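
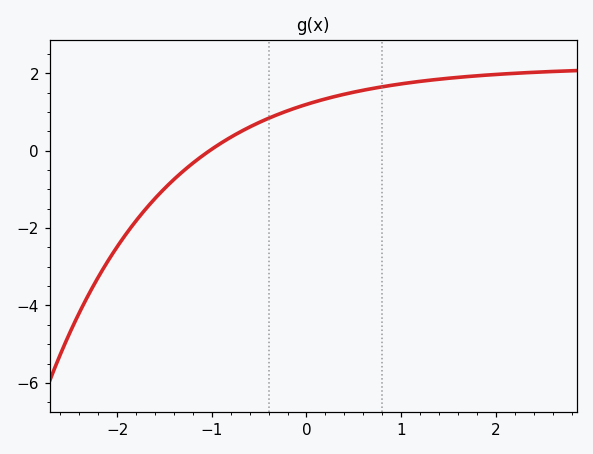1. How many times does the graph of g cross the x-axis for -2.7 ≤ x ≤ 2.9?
1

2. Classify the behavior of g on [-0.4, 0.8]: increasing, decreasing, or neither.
increasing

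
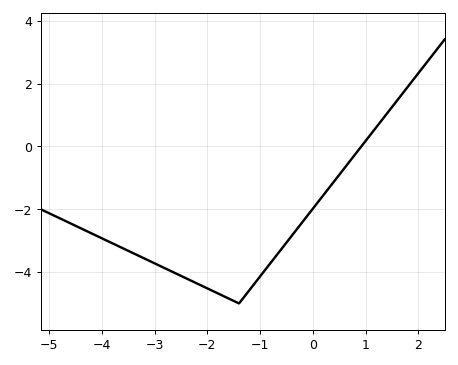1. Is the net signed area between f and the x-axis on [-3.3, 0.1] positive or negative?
negative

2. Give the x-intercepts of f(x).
1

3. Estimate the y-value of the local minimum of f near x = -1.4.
-5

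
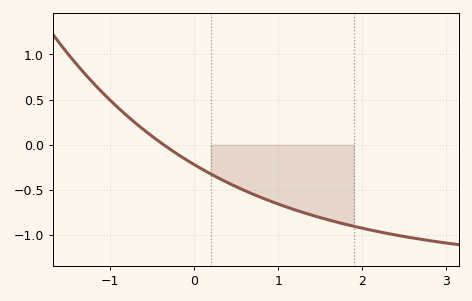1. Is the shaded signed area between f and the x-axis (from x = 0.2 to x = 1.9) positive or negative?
negative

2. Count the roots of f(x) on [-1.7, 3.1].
1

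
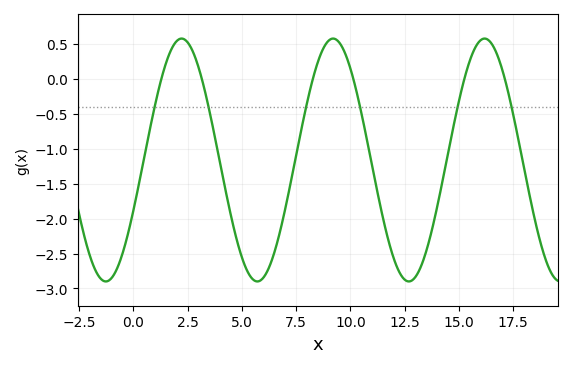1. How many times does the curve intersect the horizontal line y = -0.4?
6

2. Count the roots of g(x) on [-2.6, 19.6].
6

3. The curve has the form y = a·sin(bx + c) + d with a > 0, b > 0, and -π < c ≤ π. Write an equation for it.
y = 1.74sin(0.9x - 0.43) - 1.16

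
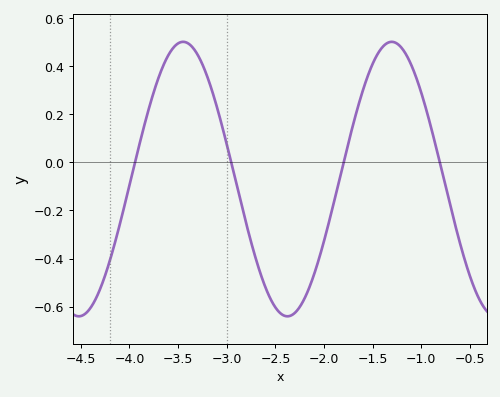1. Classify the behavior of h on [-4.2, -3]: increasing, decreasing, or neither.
neither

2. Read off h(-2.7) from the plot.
-0.403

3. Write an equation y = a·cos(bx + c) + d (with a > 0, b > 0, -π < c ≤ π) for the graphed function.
y = 0.57cos(2.93x - 2.46) - 0.07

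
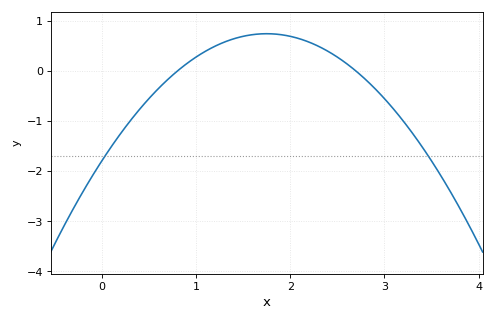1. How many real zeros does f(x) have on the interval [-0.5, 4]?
2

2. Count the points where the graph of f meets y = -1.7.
2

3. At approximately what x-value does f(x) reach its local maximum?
1.8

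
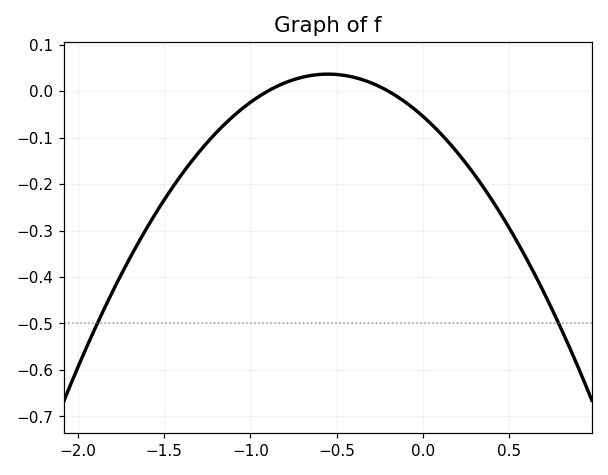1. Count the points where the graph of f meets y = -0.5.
2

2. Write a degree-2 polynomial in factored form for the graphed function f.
y = -0.3(x + 0.9)(x + 0.2)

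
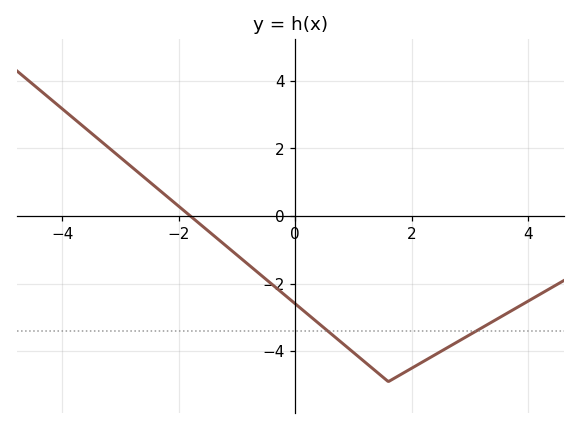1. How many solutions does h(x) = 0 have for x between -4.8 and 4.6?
1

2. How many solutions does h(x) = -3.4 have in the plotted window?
2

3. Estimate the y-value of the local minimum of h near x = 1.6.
-4.9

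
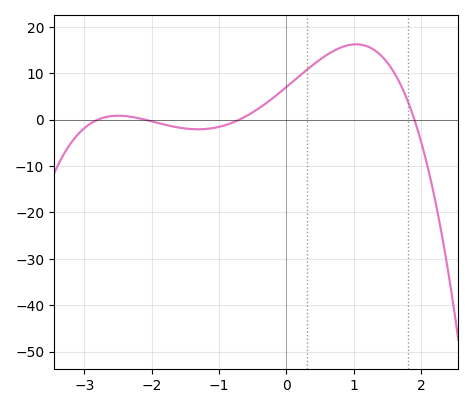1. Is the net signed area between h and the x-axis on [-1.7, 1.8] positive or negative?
positive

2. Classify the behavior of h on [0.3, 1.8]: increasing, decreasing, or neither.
neither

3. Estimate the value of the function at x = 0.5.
13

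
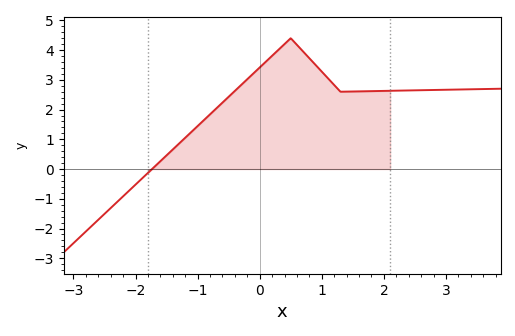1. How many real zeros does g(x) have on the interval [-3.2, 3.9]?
1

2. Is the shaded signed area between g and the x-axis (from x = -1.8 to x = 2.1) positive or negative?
positive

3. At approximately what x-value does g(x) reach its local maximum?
0.5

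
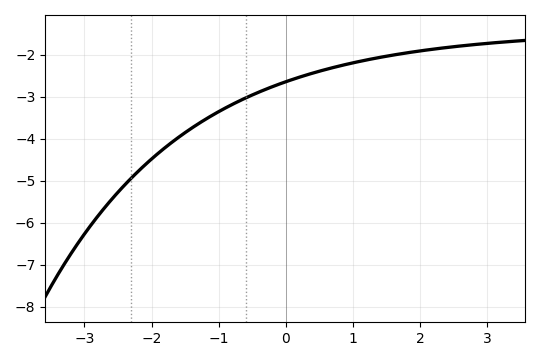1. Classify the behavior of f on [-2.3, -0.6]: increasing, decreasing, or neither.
increasing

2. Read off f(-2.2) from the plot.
-4.8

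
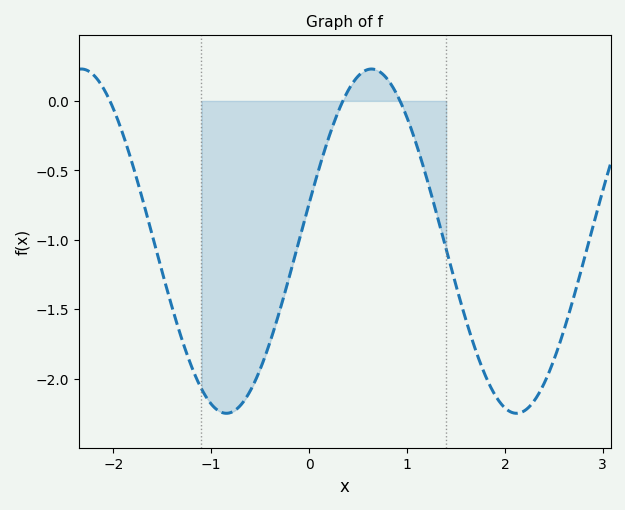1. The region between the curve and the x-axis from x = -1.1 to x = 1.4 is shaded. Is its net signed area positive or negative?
negative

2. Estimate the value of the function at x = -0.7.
-2.19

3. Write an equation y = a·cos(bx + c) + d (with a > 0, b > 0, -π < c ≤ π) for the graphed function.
y = 1.24cos(2.12x - 1.35) - 1.01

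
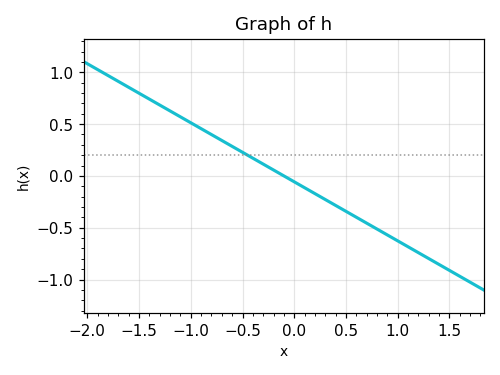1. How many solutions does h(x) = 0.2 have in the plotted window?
1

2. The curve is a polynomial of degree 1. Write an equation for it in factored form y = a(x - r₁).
y = -0.57(x + 0.1)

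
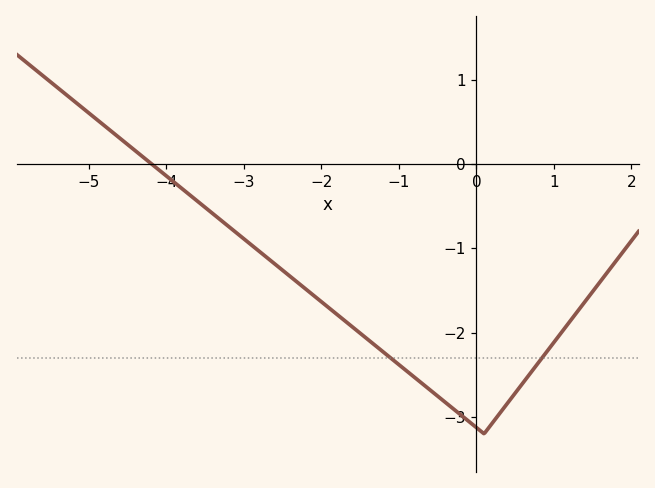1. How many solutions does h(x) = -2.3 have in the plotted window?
2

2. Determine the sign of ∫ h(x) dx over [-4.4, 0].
negative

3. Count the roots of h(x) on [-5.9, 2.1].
1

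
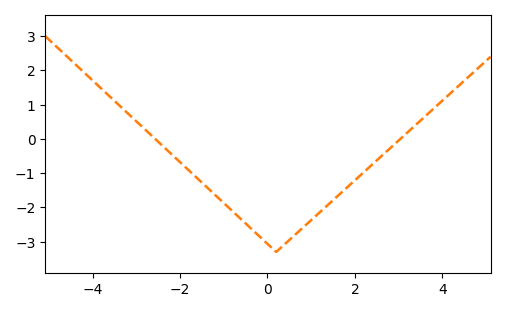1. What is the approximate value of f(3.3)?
0.302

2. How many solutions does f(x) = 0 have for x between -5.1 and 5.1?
2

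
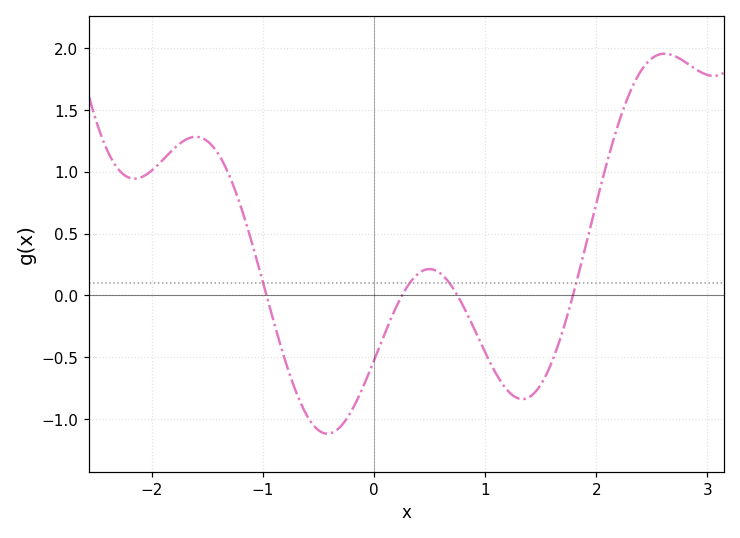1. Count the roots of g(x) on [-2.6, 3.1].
4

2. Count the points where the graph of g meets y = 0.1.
4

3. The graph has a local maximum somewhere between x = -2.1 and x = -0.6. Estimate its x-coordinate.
-1.6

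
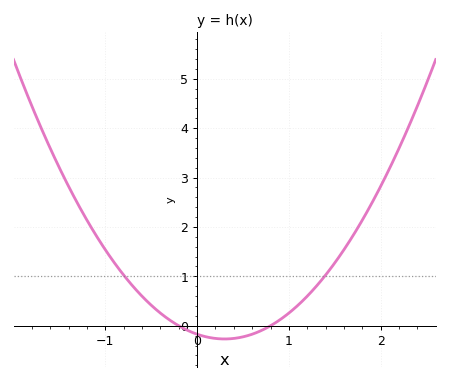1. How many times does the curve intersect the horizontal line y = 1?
2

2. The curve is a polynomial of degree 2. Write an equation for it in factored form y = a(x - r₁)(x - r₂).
y = 1.07(x + 0.2)(x - 0.8)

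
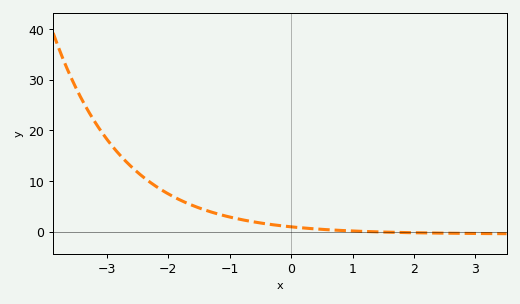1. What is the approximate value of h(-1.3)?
3.9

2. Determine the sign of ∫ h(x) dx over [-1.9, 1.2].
positive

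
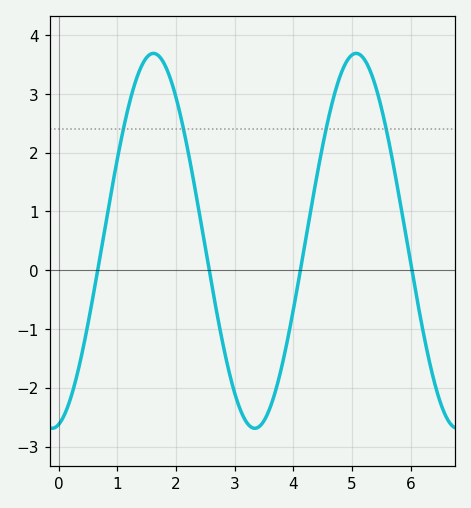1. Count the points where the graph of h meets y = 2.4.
4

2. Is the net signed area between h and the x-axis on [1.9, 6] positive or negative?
positive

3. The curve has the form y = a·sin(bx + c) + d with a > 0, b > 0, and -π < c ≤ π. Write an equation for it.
y = 3.19sin(1.8x - 1.4) + 0.5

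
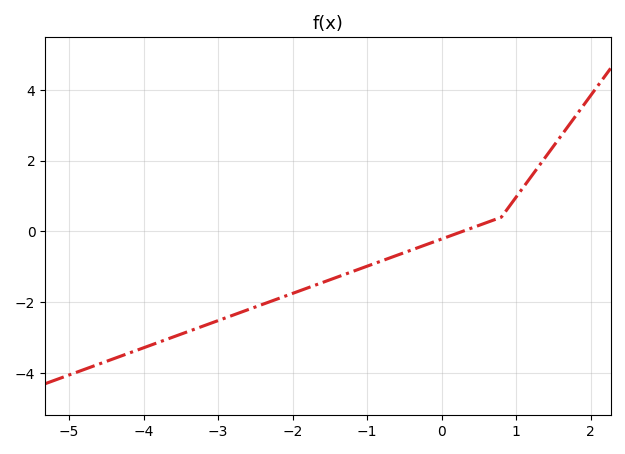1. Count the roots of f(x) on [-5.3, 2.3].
1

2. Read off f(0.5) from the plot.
0.2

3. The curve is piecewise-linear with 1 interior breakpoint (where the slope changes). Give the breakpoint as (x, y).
(0.8, 0.4)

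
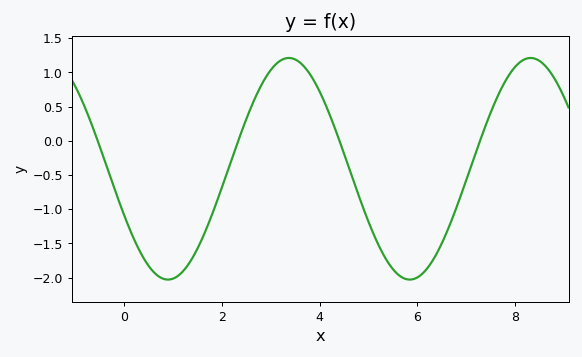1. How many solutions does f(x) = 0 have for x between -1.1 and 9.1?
4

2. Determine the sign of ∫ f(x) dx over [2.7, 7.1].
negative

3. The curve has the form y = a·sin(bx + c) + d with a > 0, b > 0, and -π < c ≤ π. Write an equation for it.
y = 1.62sin(1.27x - 2.71) - 0.41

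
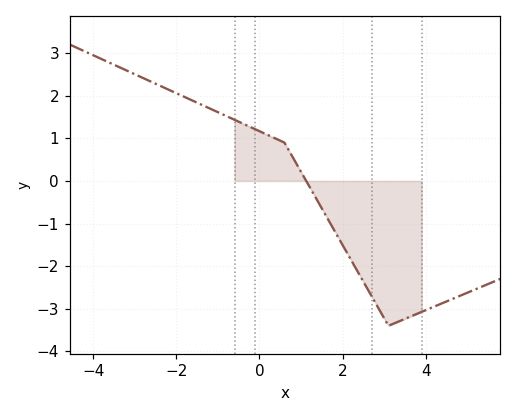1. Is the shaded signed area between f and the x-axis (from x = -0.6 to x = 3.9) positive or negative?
negative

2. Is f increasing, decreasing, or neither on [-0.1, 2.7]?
decreasing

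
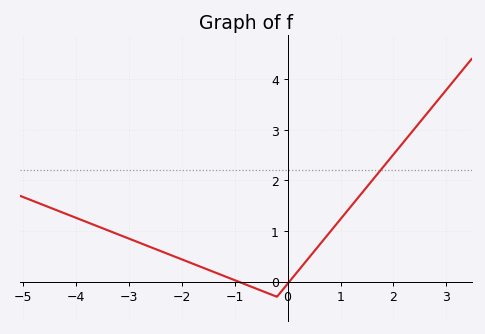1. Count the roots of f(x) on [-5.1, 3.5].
2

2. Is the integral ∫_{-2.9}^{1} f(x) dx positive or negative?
positive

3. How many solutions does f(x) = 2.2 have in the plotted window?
1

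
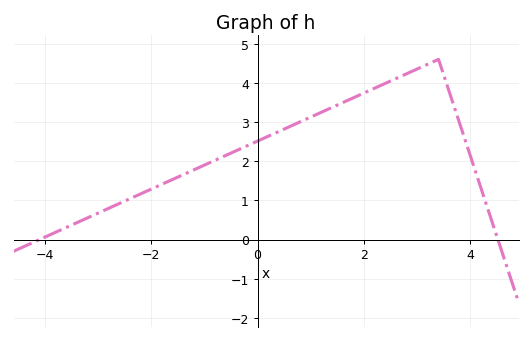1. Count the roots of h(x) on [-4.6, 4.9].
2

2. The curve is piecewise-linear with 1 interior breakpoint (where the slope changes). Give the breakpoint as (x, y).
(3.4, 4.6)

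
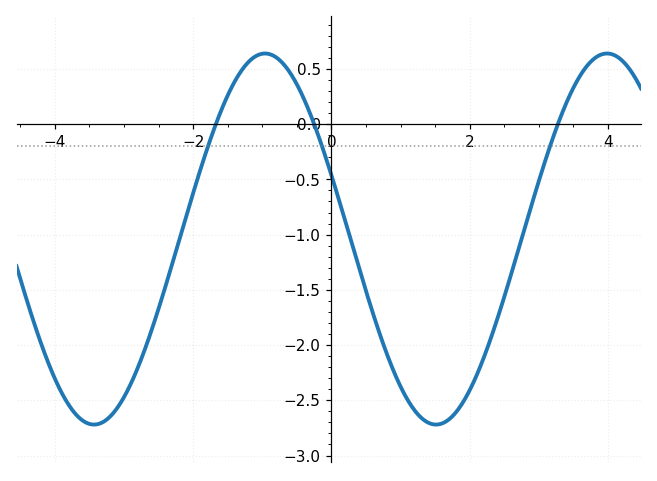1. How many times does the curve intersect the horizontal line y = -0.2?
3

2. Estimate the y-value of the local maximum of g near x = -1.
0.65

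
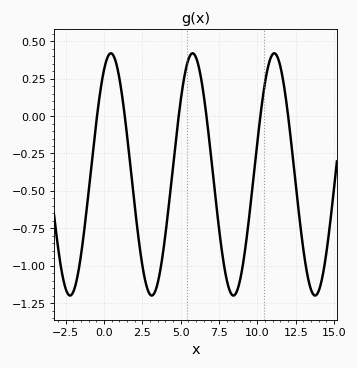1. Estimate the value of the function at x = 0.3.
0.407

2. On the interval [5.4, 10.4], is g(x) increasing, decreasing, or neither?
neither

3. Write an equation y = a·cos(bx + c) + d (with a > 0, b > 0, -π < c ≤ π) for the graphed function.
y = 0.81cos(1.18x - 0.53) - 0.39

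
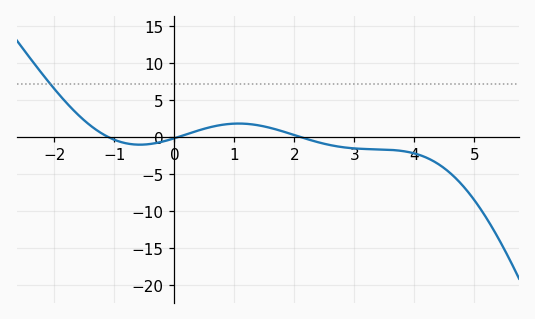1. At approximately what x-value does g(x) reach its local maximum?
1.07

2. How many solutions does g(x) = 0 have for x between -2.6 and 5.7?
3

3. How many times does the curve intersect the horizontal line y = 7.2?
1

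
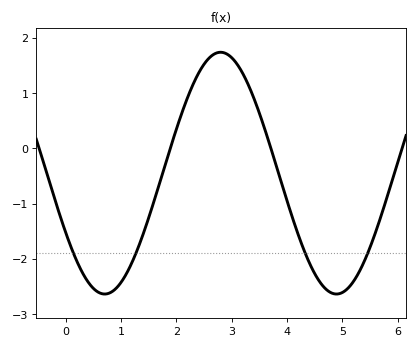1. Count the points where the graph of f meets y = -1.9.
4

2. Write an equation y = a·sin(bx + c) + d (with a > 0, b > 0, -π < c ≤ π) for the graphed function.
y = 2.19sin(1.5x - 2.63) - 0.45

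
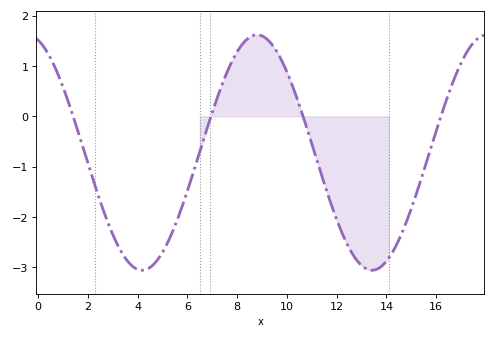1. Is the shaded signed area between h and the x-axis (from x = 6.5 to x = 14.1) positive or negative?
negative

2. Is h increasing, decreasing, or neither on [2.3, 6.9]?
neither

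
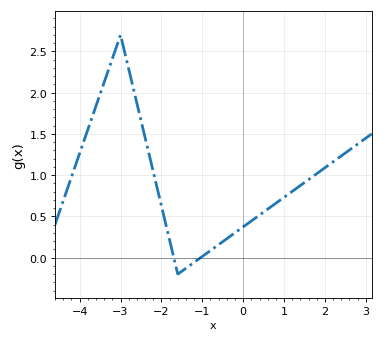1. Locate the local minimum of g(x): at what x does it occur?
-1.6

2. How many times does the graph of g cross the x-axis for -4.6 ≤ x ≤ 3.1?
2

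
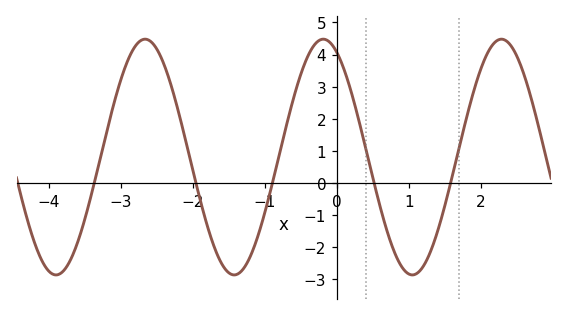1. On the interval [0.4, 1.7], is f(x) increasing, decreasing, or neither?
neither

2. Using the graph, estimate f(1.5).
-0.7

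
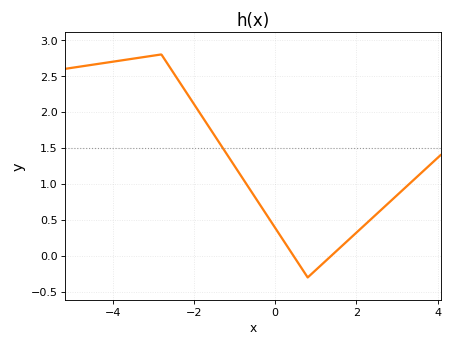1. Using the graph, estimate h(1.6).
0.1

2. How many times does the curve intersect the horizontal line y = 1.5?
1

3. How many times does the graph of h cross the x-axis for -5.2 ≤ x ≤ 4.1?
2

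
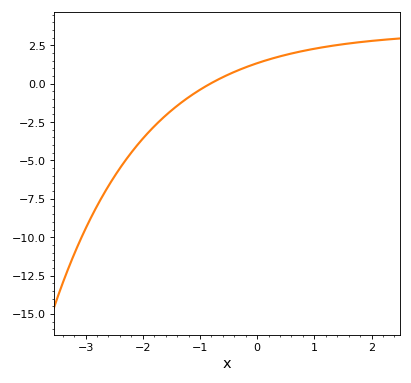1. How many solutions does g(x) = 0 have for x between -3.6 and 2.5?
1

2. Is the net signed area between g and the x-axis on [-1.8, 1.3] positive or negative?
positive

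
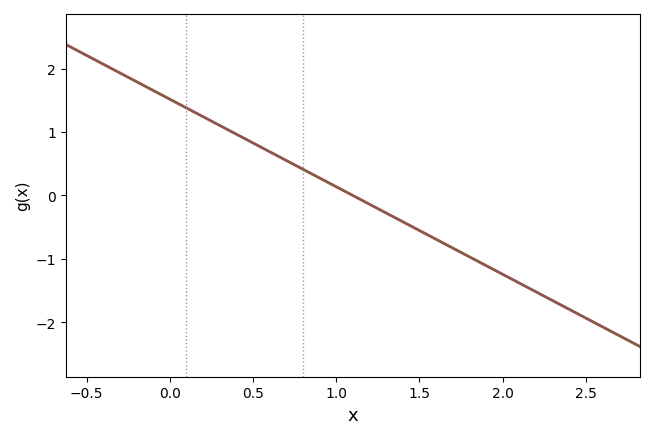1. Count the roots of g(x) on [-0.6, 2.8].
1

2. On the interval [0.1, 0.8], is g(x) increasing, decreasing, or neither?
decreasing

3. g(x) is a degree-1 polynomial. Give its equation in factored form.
y = -1.38(x - 1.1)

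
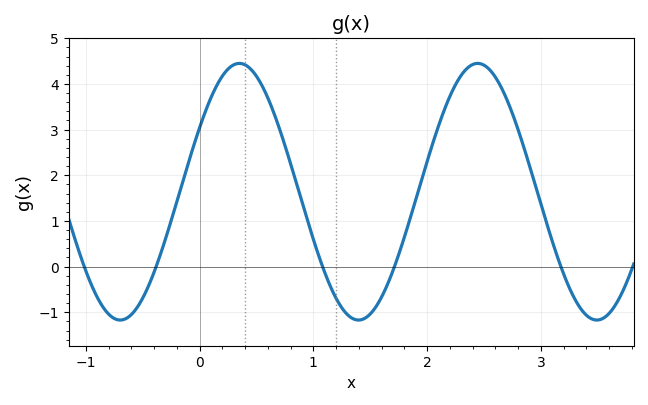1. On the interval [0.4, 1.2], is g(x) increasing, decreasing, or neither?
decreasing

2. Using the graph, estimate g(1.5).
-1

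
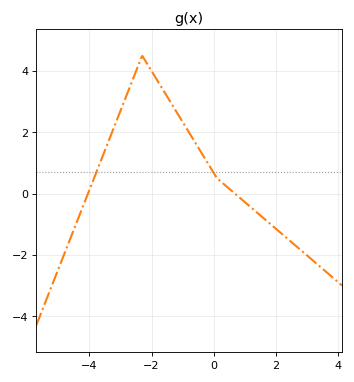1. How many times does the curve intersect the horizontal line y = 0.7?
2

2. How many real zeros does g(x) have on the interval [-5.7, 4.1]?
2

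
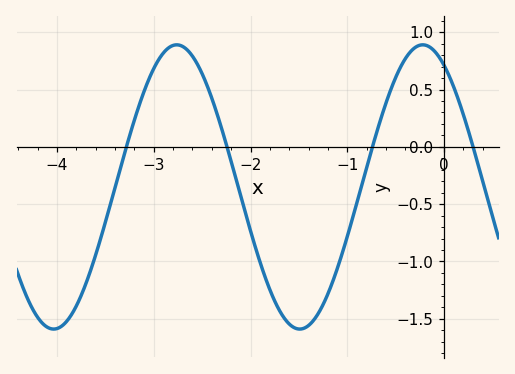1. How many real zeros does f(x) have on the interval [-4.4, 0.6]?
4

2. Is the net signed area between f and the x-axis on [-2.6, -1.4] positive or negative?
negative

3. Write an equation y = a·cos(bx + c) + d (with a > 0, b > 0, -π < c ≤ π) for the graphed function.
y = 1.24cos(2.5x + 0.54) - 0.35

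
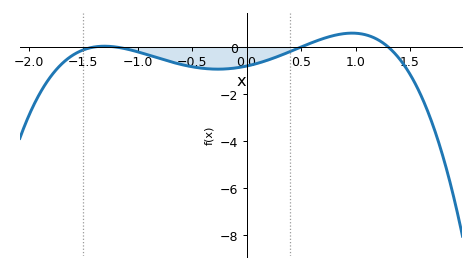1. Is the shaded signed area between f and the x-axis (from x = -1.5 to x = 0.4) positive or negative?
negative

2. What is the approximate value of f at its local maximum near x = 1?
0.59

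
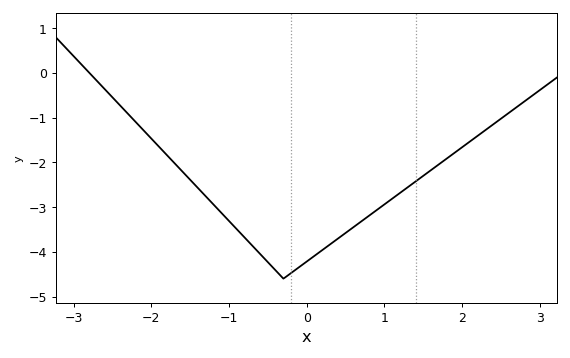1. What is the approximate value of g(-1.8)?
-1.84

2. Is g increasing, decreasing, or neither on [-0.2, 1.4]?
increasing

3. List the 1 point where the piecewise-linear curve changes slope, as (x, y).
(-0.3, -4.6)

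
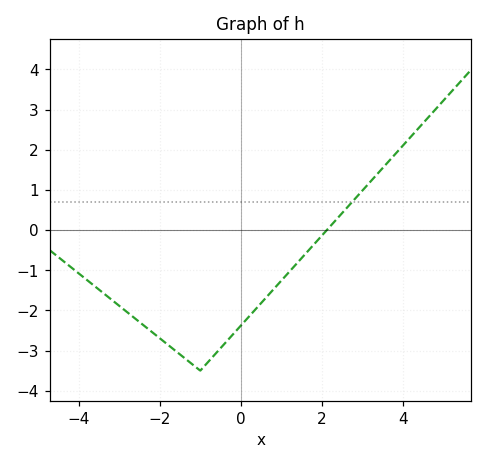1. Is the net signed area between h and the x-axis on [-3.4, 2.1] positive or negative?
negative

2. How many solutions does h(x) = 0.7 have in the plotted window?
1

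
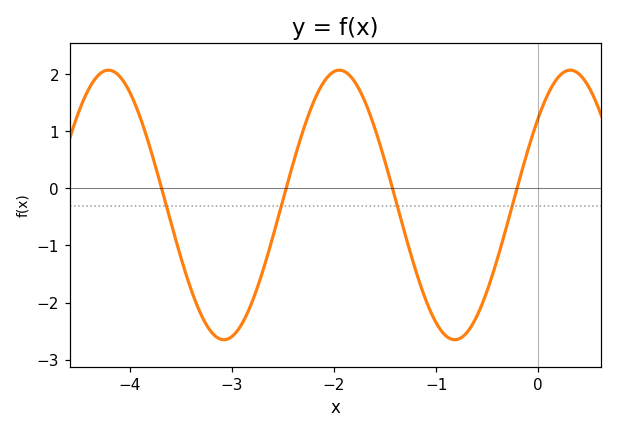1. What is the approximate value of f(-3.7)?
0.1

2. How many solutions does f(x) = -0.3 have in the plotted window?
4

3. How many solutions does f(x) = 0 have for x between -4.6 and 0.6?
4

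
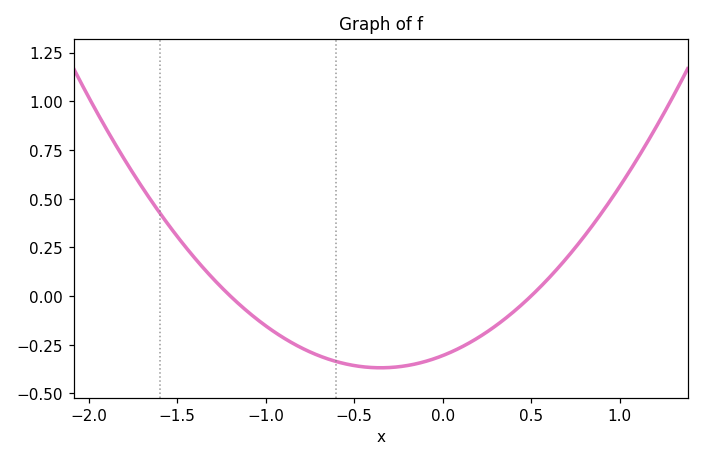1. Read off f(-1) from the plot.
-0.16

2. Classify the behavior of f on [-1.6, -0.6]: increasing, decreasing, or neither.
decreasing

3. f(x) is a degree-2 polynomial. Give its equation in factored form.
y = 0.51(x + 1.2)(x - 0.5)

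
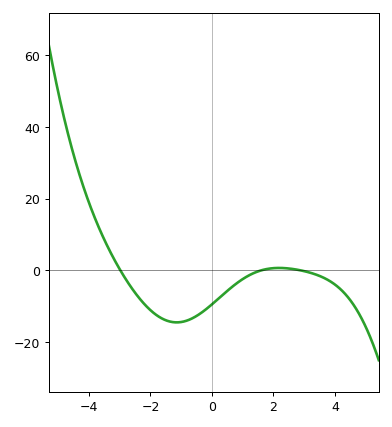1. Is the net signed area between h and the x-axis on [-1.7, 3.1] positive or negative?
negative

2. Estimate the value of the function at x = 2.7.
0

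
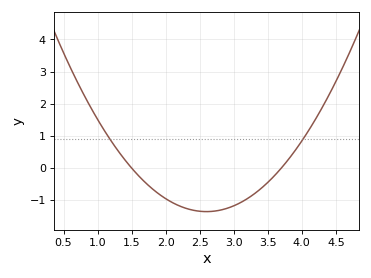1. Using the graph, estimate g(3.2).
-1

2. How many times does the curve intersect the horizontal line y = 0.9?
2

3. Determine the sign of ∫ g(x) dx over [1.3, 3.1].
negative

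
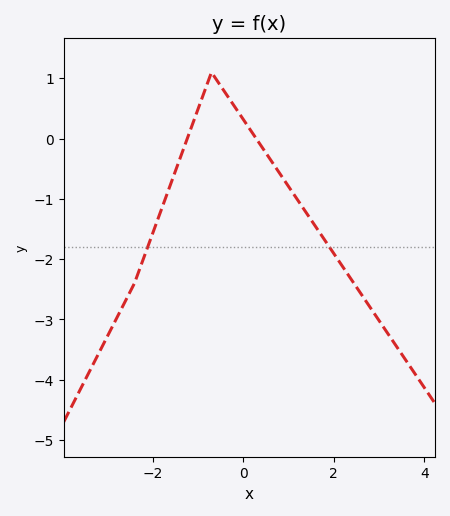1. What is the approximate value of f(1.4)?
-1.24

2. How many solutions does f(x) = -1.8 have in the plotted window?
2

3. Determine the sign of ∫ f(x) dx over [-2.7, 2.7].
negative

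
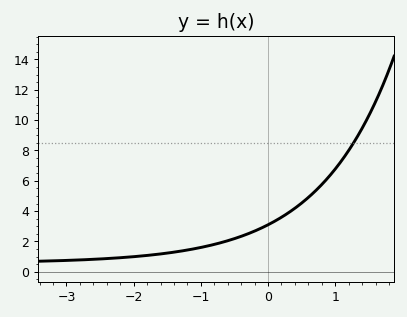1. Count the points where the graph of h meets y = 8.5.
1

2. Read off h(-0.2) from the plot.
2.68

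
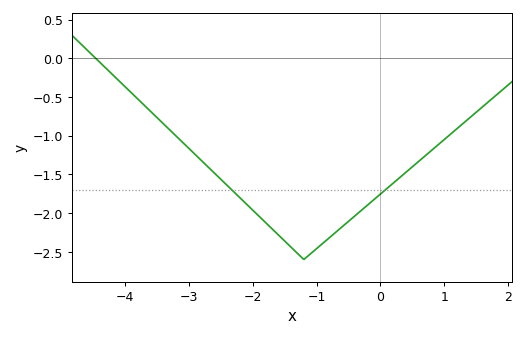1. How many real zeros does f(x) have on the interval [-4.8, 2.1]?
1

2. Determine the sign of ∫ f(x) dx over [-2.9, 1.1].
negative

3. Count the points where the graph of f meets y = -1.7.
2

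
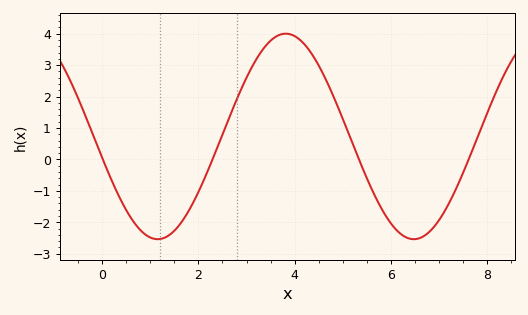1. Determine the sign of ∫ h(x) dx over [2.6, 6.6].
positive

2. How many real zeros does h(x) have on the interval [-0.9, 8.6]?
4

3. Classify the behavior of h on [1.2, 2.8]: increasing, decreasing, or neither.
increasing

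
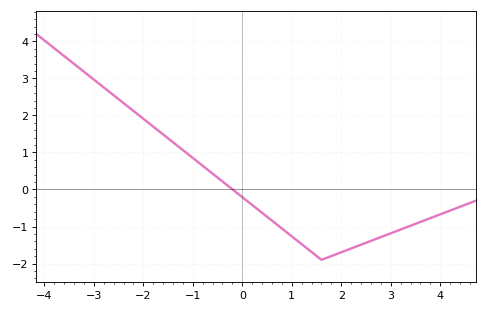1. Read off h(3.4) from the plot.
-1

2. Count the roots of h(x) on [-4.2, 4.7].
1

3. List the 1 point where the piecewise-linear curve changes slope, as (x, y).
(1.6, -1.9)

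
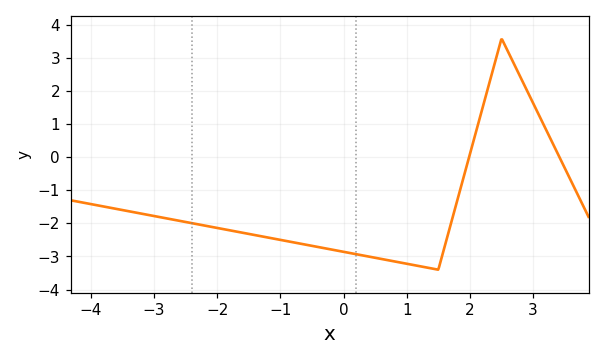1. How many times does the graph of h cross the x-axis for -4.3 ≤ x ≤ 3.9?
2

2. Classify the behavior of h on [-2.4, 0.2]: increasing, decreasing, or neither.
decreasing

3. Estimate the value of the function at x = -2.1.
-2.1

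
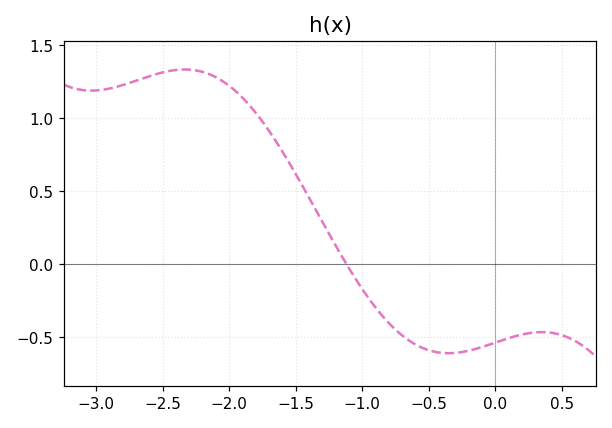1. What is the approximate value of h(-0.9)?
-0.294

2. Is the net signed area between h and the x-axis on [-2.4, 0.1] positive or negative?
positive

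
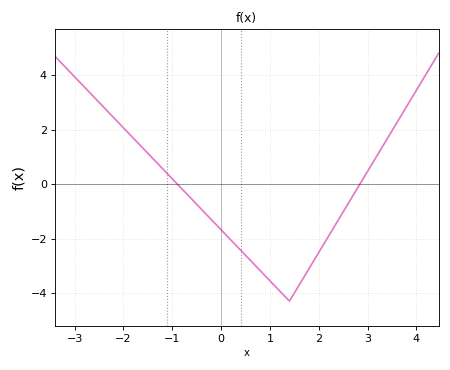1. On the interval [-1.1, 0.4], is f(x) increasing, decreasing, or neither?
decreasing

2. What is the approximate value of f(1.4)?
-4.2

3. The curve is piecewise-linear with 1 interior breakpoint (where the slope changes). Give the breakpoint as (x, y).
(1.4, -4.3)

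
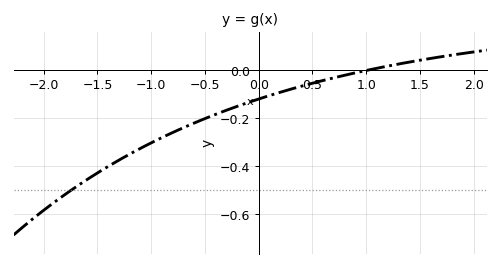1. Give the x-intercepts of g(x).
1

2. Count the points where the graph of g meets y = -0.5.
1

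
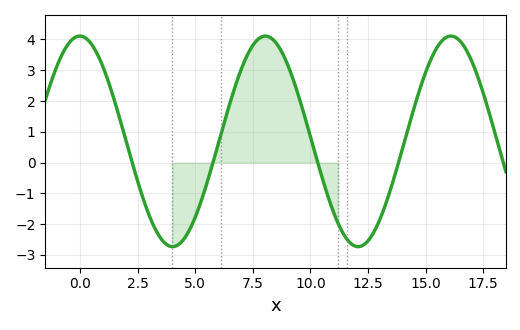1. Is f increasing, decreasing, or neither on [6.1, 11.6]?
neither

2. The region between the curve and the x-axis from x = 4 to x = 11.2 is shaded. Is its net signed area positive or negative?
positive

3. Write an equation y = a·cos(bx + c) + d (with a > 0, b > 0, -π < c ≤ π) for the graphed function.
y = 3.42cos(0.78x + 0.01) + 0.69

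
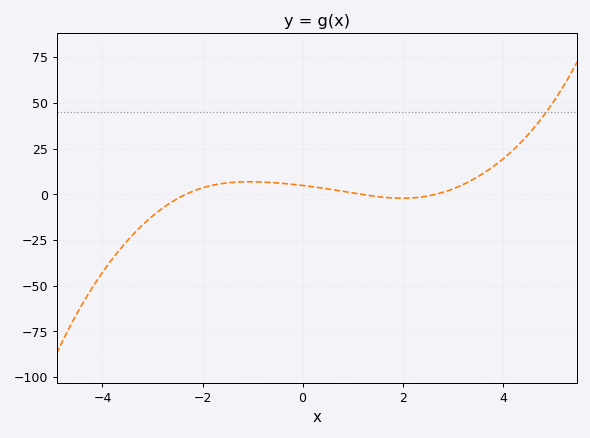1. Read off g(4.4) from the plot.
29.6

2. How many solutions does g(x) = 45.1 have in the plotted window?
1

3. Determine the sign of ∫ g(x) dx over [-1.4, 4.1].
positive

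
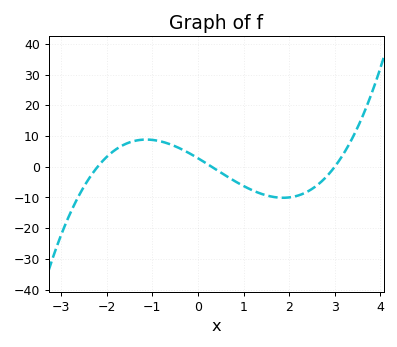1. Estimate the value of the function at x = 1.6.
-10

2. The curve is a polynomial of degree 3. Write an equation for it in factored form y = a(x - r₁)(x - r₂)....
y = 1.4(x + 2.2)(x - 0.3)(x - 3)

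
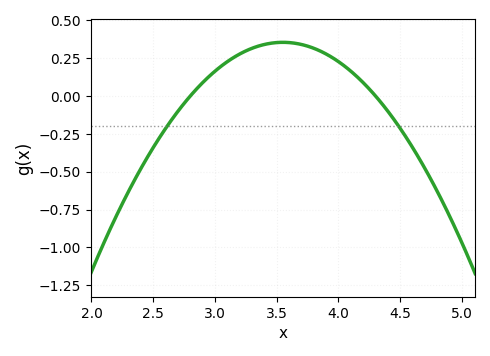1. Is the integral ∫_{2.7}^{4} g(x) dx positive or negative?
positive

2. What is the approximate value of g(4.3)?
0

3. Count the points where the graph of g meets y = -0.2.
2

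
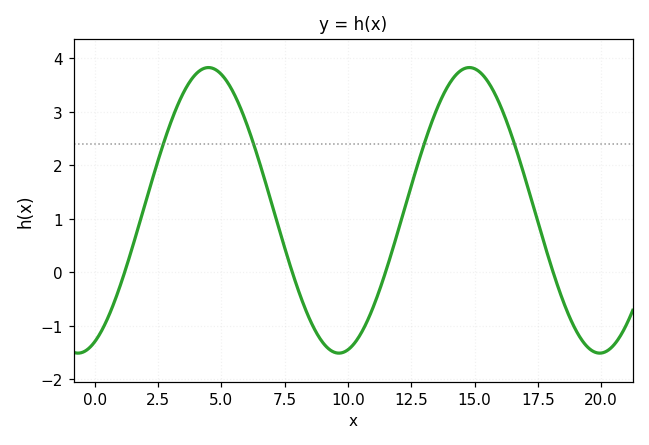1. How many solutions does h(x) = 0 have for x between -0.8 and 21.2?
4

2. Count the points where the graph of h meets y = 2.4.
4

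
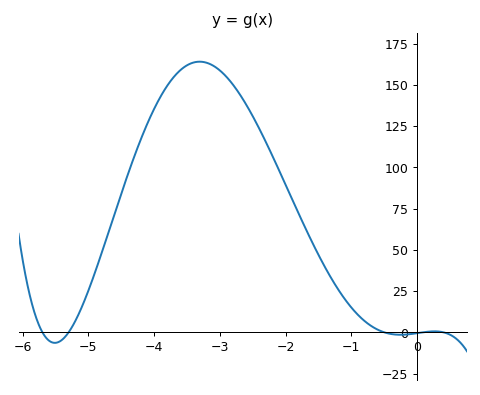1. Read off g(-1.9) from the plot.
80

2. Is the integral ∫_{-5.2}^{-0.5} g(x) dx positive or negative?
positive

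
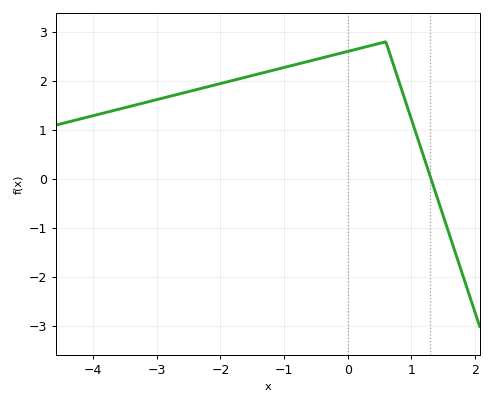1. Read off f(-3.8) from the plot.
1.36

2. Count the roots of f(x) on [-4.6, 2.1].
1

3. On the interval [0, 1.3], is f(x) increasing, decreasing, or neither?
neither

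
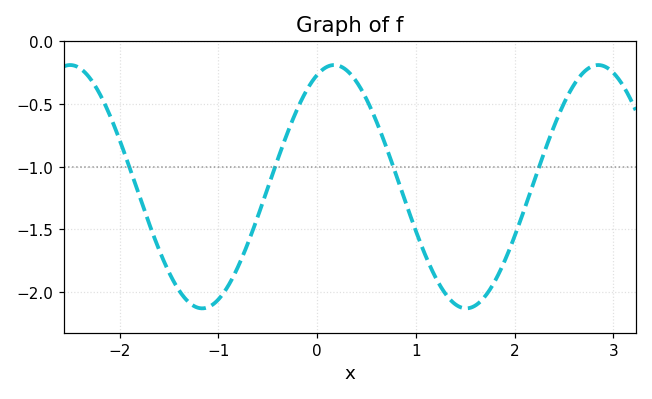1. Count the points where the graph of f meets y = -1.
4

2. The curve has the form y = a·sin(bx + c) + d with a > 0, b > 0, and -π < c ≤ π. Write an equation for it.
y = 0.97sin(2.4x + 1.2) - 1.16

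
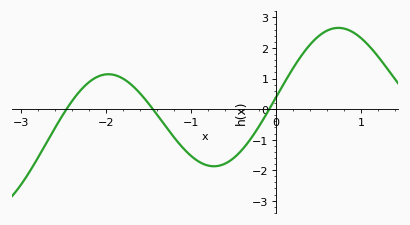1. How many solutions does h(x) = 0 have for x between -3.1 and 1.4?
3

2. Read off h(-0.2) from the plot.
-0.6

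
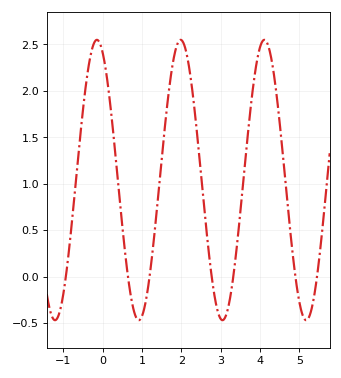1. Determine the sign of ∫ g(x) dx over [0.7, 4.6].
positive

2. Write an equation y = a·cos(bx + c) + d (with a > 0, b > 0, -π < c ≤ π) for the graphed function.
y = 1.51cos(3x + 0.44) + 1.04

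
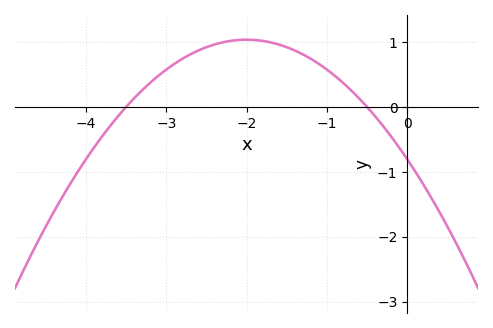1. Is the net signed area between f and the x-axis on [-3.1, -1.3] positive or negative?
positive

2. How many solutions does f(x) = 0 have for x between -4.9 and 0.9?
2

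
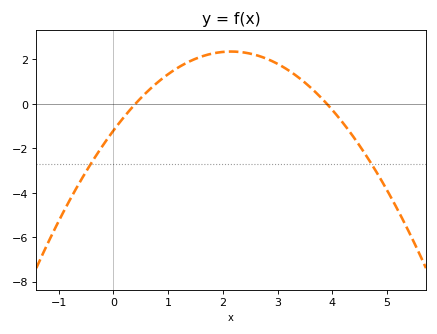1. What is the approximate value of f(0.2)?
-0.57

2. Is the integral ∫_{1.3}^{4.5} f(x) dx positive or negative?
positive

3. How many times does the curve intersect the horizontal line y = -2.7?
2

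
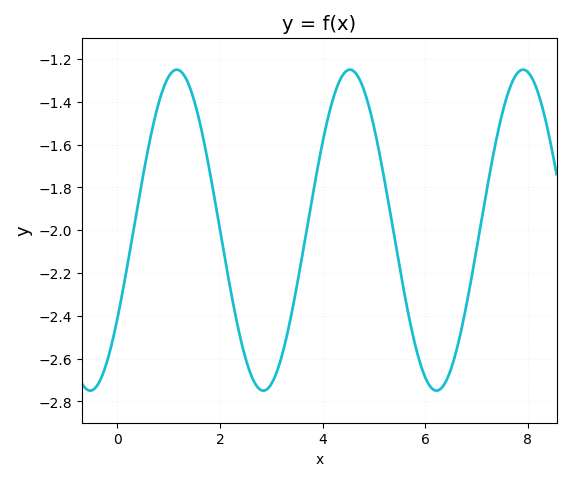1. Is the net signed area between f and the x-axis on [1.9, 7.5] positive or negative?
negative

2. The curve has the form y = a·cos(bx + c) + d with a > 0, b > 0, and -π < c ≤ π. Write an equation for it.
y = 0.75cos(1.86x - 2.15) - 2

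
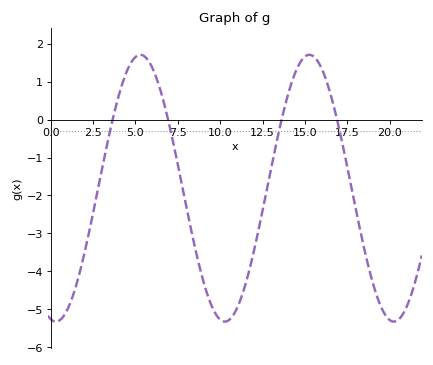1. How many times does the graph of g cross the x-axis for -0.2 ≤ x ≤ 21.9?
4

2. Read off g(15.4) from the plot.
1.7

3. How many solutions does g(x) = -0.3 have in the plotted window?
4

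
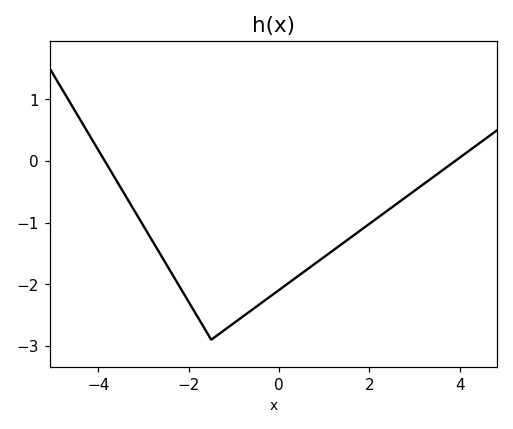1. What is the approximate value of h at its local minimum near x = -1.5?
-2.9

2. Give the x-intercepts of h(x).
-3.8, 3.8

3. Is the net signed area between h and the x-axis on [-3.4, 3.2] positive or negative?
negative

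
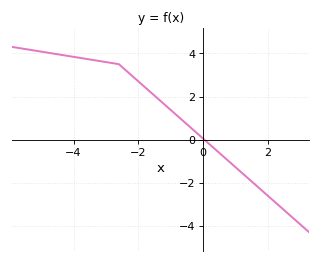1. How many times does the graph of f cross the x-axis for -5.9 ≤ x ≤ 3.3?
1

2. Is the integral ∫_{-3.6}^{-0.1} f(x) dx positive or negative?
positive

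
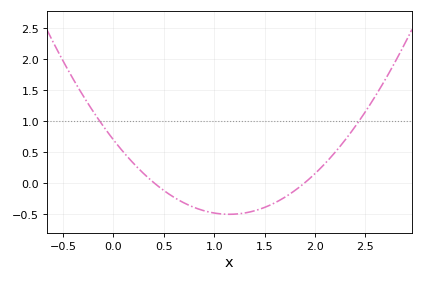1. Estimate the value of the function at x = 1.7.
-0.237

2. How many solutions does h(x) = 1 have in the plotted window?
2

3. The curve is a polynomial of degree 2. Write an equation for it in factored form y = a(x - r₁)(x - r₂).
y = 0.91(x - 0.4)(x - 1.9)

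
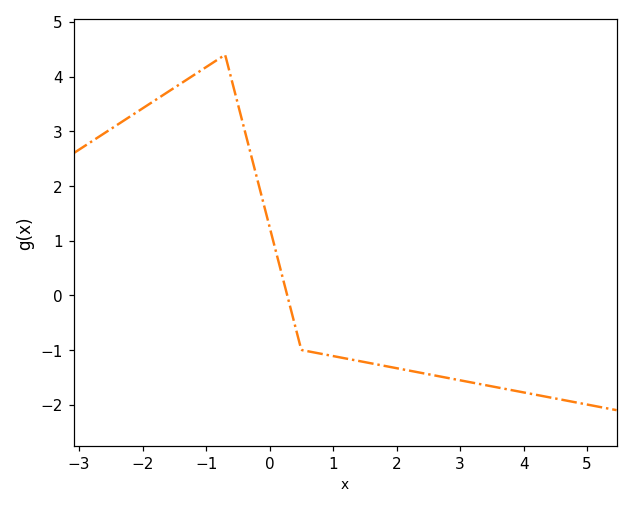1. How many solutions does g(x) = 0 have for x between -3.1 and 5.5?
1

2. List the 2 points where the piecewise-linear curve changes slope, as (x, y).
(-0.7, 4.4); (0.5, -1)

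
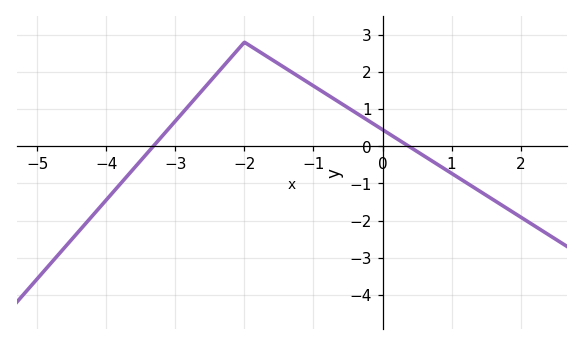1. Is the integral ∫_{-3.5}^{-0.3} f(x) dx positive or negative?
positive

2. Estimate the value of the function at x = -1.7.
2.45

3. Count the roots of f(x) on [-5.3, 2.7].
2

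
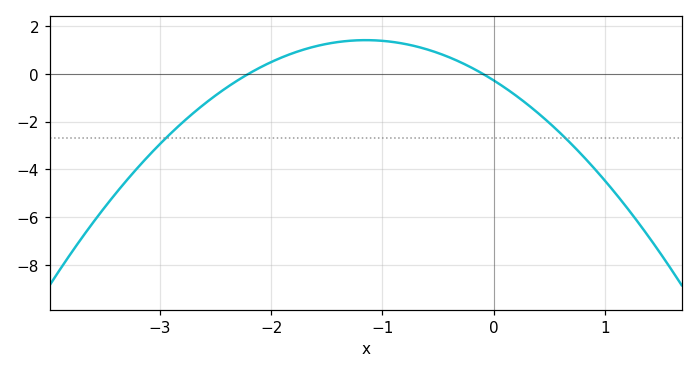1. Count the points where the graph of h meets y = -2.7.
2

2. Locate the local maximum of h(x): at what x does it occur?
-1.1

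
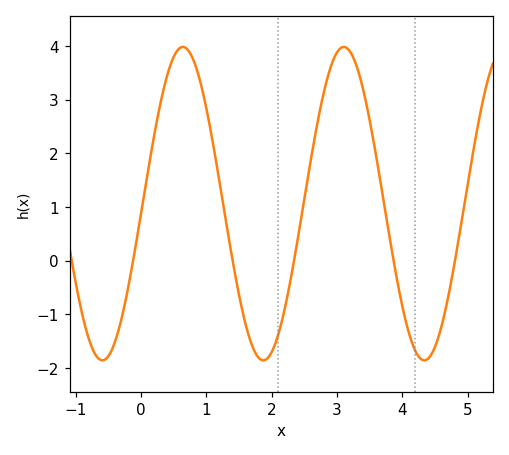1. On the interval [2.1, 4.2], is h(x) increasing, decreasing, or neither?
neither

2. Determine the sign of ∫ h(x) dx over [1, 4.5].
positive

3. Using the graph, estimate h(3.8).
0.5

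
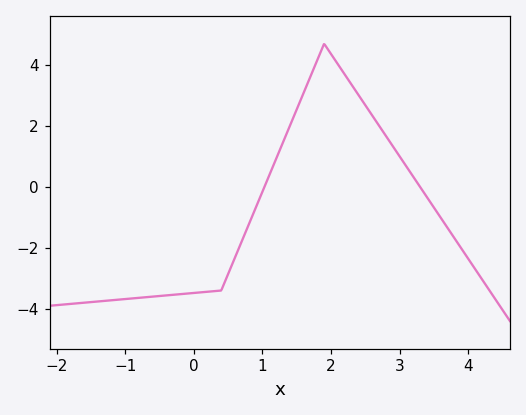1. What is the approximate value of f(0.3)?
-3.4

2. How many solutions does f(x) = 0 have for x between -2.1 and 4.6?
2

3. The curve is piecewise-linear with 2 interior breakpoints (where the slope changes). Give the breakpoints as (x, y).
(0.4, -3.4); (1.9, 4.7)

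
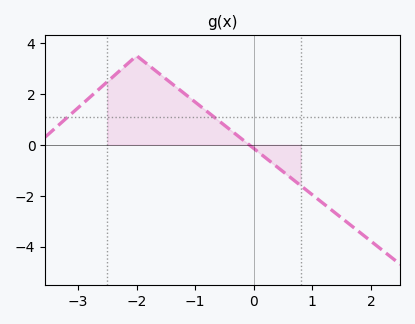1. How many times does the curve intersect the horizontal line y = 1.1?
2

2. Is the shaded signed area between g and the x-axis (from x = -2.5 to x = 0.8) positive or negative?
positive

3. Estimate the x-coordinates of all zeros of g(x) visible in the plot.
-0.1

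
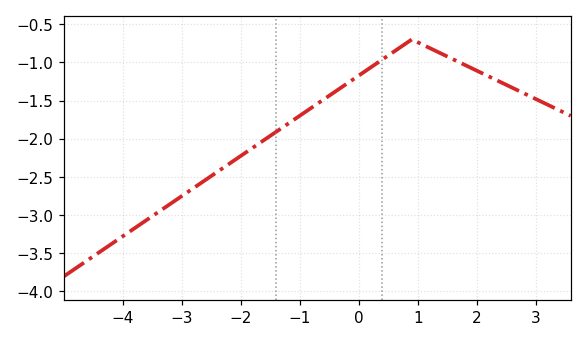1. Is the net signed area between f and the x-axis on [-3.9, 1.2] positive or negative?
negative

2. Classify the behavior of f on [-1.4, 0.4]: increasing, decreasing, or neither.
increasing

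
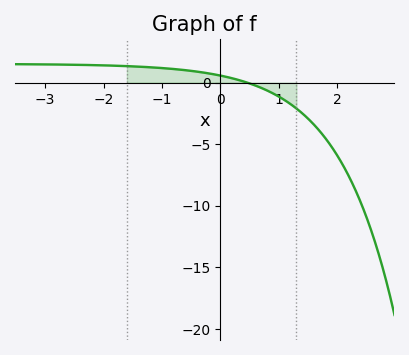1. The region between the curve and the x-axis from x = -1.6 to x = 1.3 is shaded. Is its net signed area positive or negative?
positive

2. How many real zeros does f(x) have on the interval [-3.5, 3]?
1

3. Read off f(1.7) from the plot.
-4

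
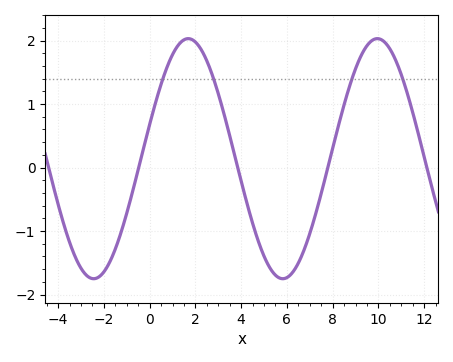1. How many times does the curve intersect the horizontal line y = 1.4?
4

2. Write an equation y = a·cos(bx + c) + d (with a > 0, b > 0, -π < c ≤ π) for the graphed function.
y = 1.89cos(0.76x - 1.3) + 0.14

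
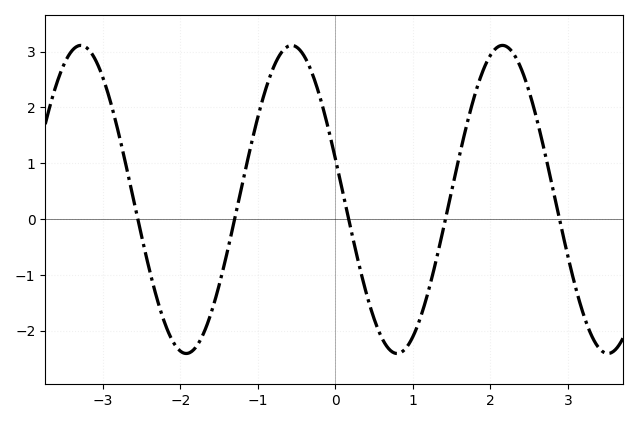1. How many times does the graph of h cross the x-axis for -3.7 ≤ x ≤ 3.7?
5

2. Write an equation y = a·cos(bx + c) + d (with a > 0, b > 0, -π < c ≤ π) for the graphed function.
y = 2.76cos(2.31x + 1.3) + 0.35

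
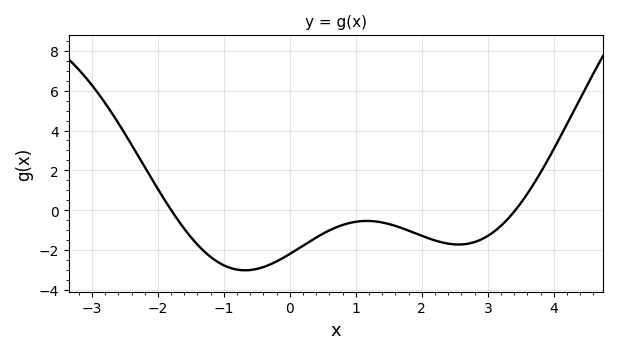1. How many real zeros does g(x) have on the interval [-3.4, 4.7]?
2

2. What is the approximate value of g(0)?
-2.2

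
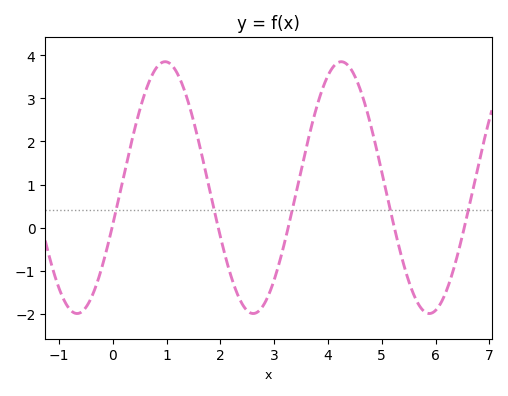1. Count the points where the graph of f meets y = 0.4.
5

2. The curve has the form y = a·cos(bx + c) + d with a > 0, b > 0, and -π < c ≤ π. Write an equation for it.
y = 2.92cos(1.9x - 1.9) + 0.93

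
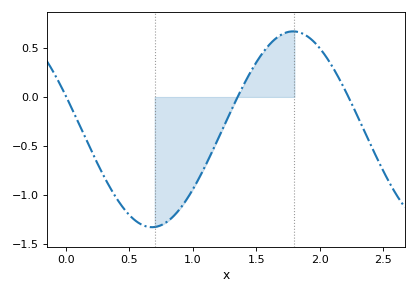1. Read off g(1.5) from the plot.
0.35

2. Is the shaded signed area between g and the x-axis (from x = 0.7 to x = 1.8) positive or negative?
negative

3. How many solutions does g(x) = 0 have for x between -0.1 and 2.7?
3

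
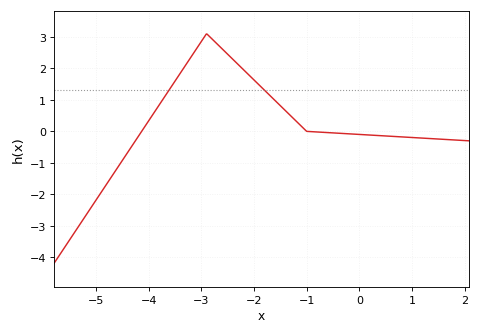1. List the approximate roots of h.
-4.2, -1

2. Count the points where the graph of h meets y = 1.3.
2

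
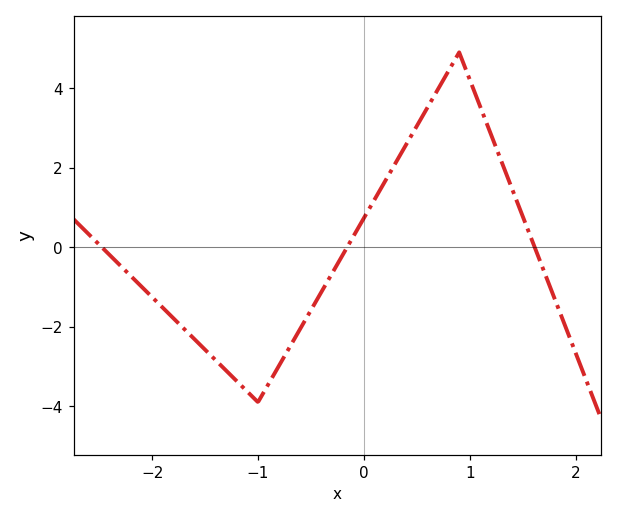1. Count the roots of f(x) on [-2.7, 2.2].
3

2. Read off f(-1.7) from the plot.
-2.05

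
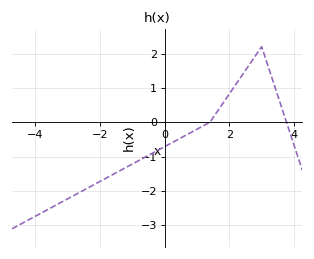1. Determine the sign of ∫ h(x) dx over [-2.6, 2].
negative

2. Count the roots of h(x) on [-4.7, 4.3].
2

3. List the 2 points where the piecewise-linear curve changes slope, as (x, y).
(1.4, 0); (3, 2.2)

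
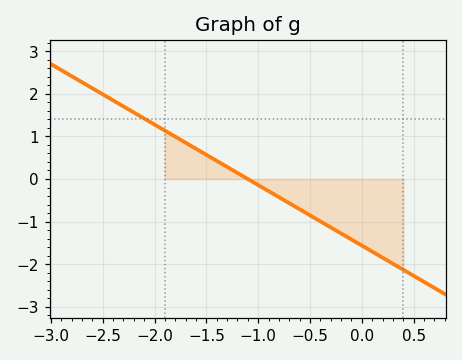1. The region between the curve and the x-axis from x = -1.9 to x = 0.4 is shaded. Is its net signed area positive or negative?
negative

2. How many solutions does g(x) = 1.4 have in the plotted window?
1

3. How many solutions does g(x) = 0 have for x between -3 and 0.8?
1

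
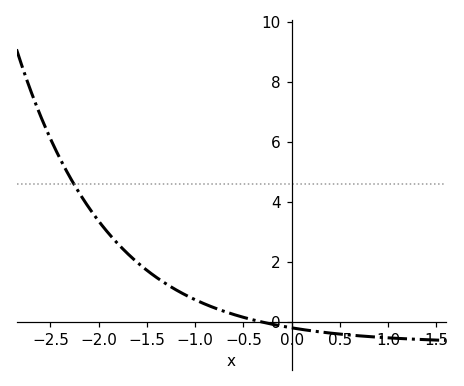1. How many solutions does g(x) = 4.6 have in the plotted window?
1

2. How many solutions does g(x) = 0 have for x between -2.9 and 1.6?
1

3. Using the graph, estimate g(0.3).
-0.348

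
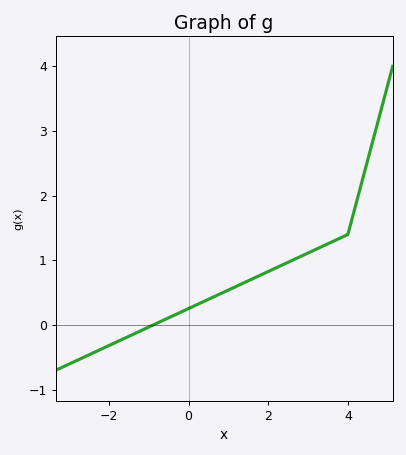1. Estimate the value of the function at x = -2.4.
-0.4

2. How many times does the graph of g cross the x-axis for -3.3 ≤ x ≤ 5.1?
1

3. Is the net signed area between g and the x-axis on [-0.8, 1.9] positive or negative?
positive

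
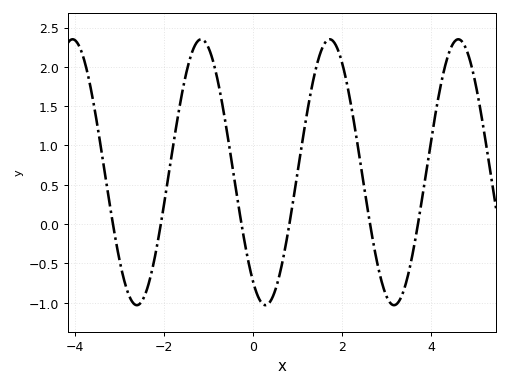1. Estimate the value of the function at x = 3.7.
0.005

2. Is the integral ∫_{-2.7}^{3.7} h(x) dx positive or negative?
positive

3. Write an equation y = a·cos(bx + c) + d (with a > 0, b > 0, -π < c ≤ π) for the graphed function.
y = 1.69cos(2.18x + 2.53) + 0.66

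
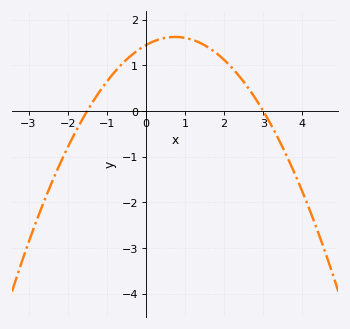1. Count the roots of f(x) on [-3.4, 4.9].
2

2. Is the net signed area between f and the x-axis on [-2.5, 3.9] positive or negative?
positive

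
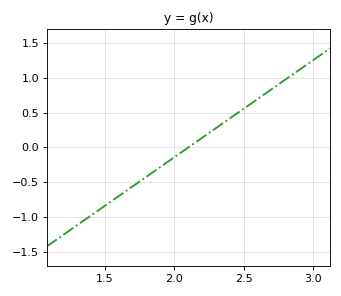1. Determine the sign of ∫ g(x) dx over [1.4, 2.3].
negative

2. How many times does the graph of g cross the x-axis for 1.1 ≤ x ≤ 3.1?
1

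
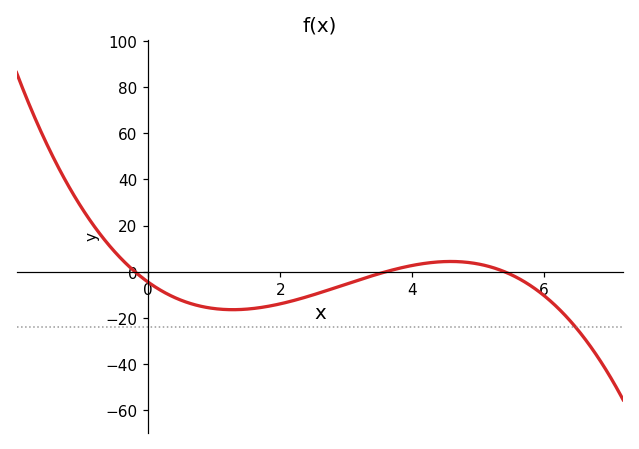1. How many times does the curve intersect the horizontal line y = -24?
1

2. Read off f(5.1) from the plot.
2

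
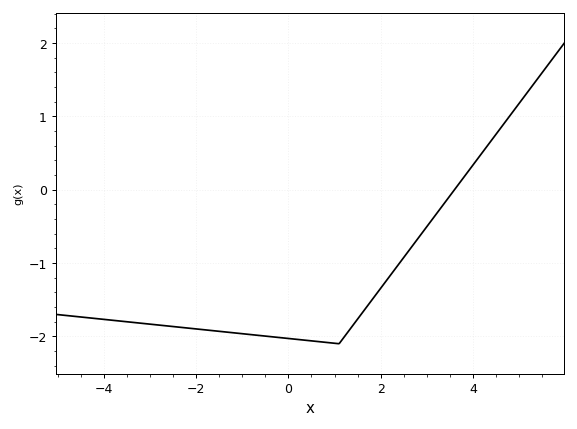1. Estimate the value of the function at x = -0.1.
-2.02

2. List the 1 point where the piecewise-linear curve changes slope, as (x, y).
(1.1, -2.1)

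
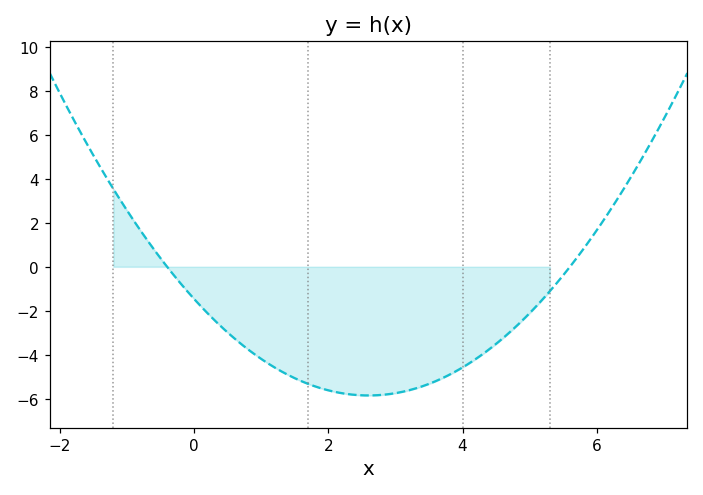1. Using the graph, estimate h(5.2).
-1.4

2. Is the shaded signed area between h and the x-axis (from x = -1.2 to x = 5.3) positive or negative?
negative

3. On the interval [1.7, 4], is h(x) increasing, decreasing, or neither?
neither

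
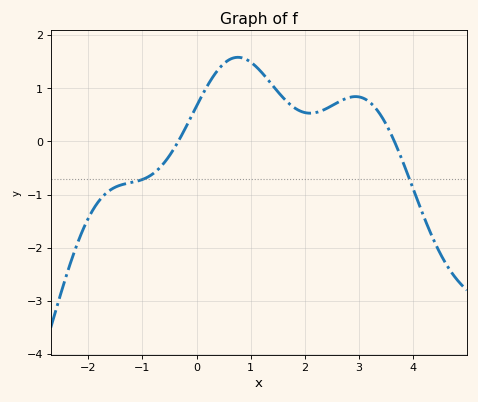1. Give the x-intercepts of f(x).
-0.4, 3.6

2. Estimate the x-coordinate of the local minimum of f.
2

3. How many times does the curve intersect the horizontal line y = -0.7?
2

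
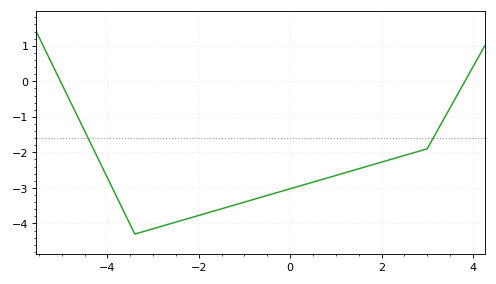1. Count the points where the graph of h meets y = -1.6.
2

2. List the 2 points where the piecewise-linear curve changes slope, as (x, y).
(-3.4, -4.3); (3, -1.9)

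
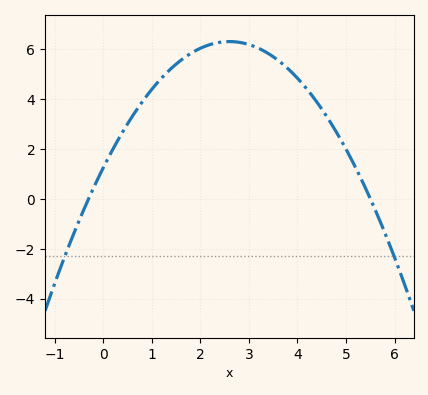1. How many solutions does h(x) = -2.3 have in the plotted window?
2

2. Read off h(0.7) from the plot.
3.6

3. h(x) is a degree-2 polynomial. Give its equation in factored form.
y = -0.75(x + 0.3)(x - 5.5)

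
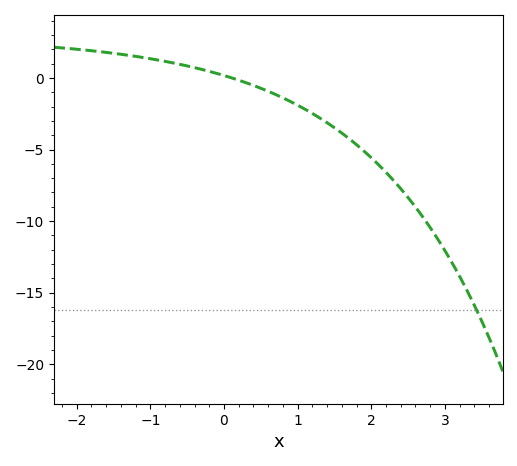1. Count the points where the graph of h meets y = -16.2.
1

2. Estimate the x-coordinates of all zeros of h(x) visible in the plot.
0.1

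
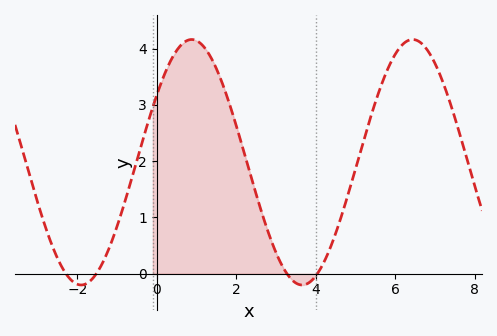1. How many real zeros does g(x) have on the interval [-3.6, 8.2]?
4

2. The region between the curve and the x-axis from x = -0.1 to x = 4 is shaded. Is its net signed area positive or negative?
positive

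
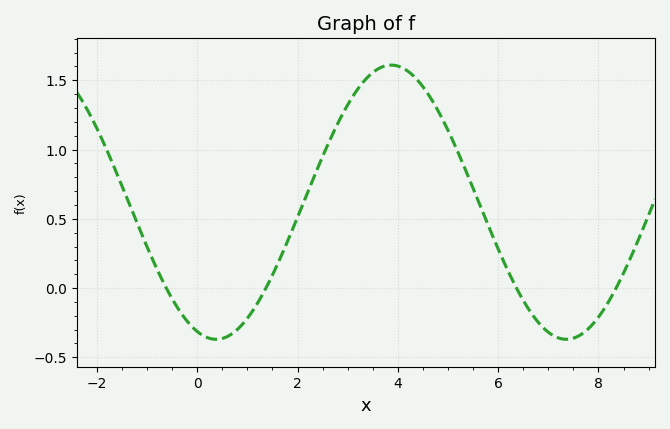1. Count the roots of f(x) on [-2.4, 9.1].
4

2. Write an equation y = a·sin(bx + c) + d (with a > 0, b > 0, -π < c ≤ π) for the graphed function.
y = 0.99sin(0.9x - 1.9) + 0.62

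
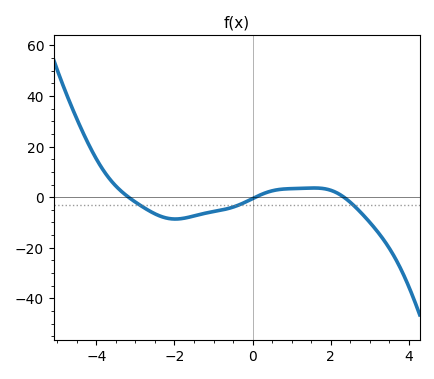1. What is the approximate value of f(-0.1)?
-2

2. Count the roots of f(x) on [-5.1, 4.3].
3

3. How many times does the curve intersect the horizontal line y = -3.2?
3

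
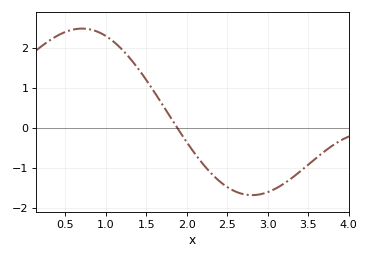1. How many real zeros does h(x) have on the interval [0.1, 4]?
1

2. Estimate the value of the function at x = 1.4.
1.47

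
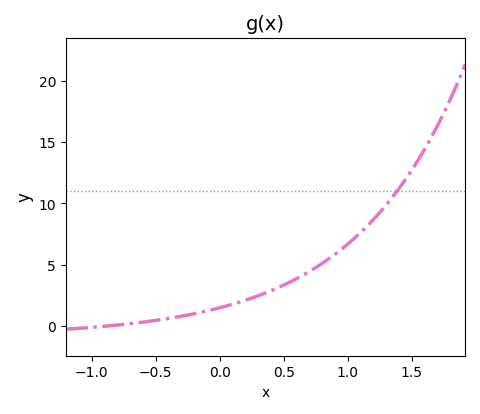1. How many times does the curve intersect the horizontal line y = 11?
1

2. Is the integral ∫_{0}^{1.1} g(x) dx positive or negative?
positive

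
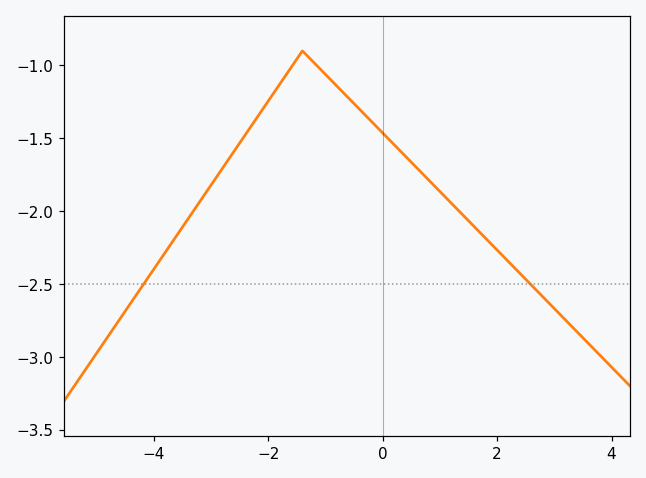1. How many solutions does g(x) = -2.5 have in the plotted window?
2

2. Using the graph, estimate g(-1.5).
-0.958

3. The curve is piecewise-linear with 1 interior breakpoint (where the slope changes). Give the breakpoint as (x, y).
(-1.4, -0.9)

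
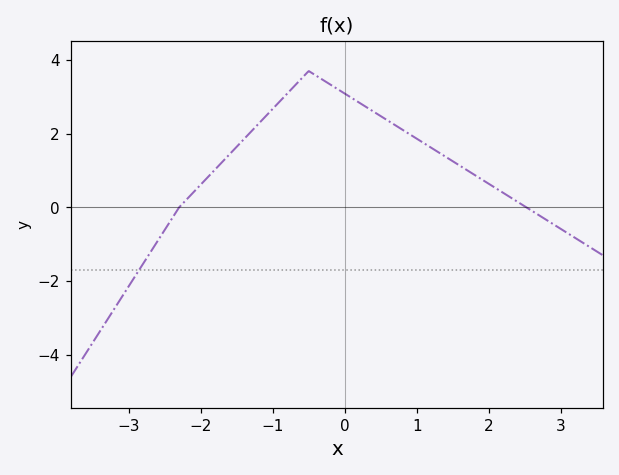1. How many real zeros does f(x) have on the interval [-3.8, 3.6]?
2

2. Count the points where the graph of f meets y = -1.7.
1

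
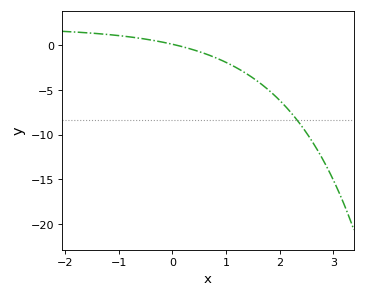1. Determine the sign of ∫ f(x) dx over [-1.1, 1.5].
negative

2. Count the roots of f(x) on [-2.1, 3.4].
1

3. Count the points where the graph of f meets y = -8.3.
1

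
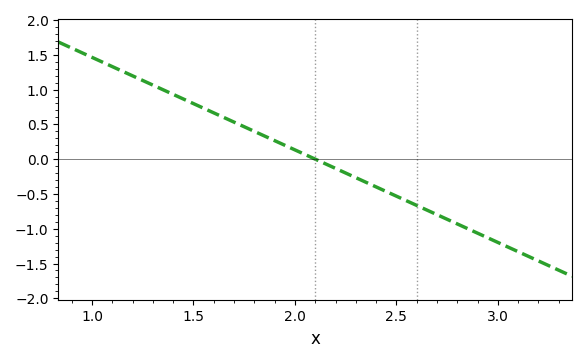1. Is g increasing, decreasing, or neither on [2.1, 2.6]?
decreasing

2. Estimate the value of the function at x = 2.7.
-0.798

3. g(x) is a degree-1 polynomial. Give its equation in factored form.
y = -1.33(x - 2.1)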